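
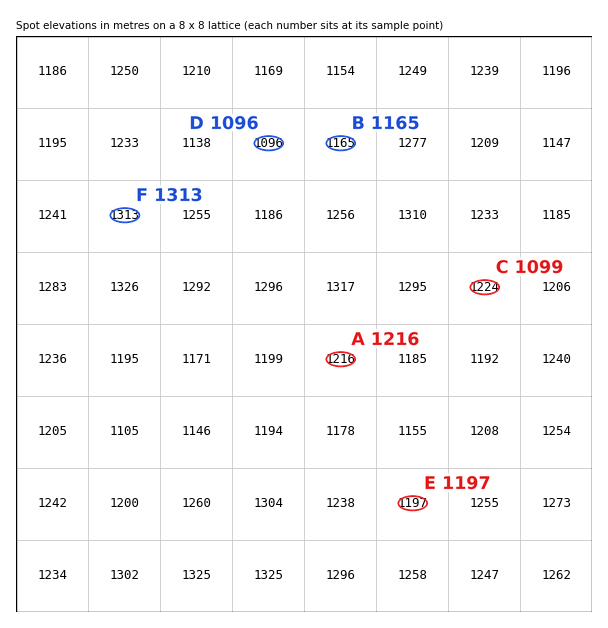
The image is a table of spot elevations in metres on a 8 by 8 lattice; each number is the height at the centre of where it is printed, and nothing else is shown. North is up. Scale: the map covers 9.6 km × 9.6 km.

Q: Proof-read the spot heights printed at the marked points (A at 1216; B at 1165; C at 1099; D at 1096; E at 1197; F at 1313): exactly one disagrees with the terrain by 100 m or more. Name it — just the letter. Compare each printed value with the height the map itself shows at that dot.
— C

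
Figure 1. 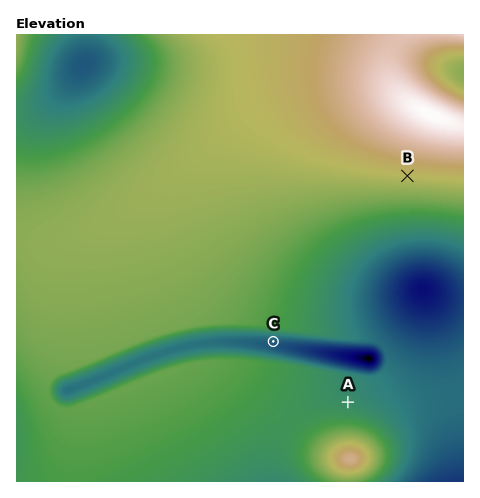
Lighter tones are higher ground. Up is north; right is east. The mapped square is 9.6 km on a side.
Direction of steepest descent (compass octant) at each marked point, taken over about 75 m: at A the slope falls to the NE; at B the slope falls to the S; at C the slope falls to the S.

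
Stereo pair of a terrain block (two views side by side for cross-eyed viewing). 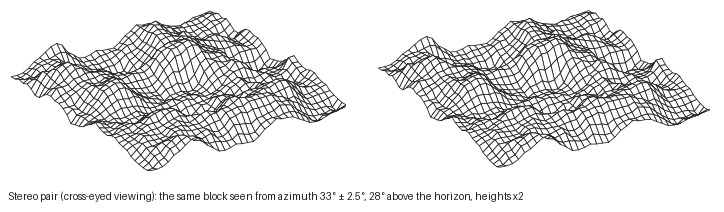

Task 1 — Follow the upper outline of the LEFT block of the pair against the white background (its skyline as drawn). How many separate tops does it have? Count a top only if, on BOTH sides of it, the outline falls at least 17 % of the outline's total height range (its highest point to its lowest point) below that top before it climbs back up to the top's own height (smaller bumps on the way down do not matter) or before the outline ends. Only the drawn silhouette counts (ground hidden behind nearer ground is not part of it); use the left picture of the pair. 2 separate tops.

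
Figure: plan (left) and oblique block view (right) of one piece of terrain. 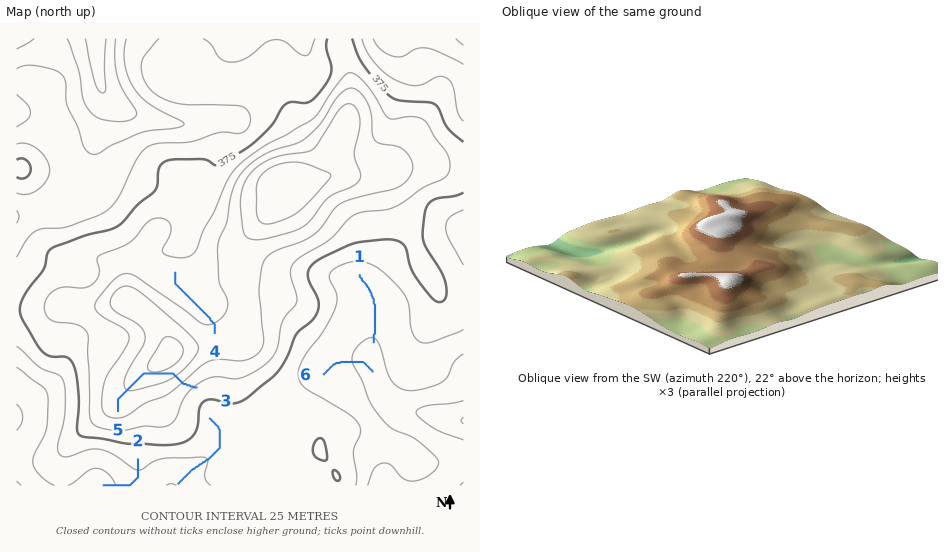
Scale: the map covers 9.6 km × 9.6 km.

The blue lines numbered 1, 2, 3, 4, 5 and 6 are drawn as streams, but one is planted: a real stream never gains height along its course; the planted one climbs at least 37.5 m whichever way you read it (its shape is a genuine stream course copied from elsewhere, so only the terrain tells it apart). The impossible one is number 5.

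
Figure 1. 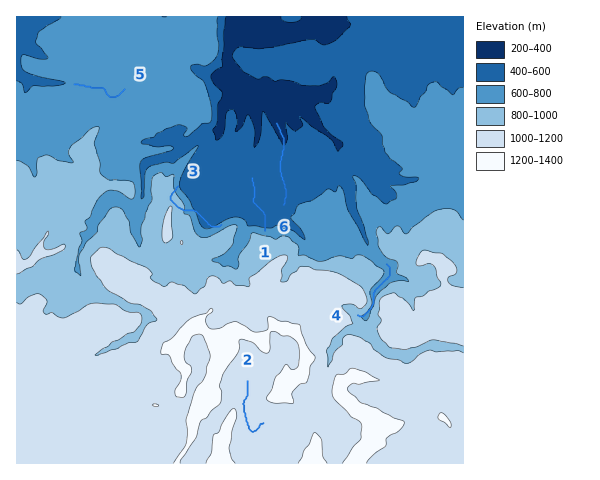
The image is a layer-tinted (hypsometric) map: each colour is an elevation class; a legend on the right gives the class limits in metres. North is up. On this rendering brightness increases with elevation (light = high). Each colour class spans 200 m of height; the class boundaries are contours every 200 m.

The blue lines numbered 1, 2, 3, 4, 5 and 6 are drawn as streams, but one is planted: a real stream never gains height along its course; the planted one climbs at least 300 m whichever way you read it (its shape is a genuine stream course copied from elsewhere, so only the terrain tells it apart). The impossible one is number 3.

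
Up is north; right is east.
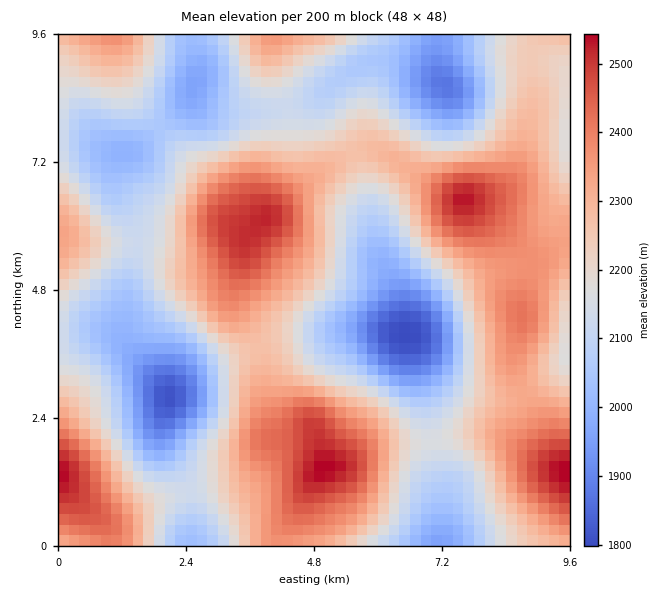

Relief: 1800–2550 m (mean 2210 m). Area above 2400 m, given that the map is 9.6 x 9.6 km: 12.5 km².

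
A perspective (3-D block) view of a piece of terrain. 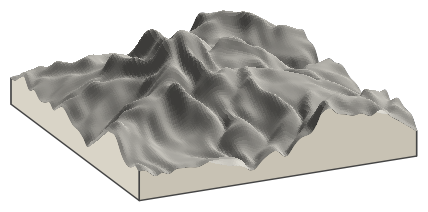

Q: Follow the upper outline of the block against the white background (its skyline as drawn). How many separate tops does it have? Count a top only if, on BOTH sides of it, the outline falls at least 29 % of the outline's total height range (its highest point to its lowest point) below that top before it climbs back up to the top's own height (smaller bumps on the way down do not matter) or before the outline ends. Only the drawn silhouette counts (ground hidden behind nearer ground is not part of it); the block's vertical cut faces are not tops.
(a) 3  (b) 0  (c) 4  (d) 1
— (d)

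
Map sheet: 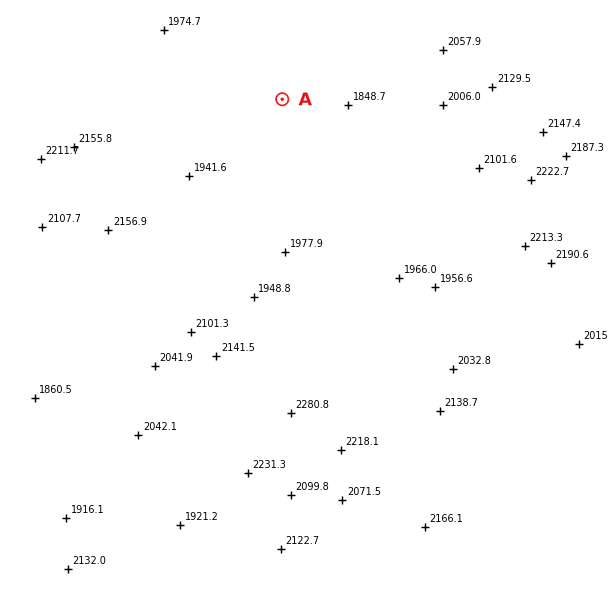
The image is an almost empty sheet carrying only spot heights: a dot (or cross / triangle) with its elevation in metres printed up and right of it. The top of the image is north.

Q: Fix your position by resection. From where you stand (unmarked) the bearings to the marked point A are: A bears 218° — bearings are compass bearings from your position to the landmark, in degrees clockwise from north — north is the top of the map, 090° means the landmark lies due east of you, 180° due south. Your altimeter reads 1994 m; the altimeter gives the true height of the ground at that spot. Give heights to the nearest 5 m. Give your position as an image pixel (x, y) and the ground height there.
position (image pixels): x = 320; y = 51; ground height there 1995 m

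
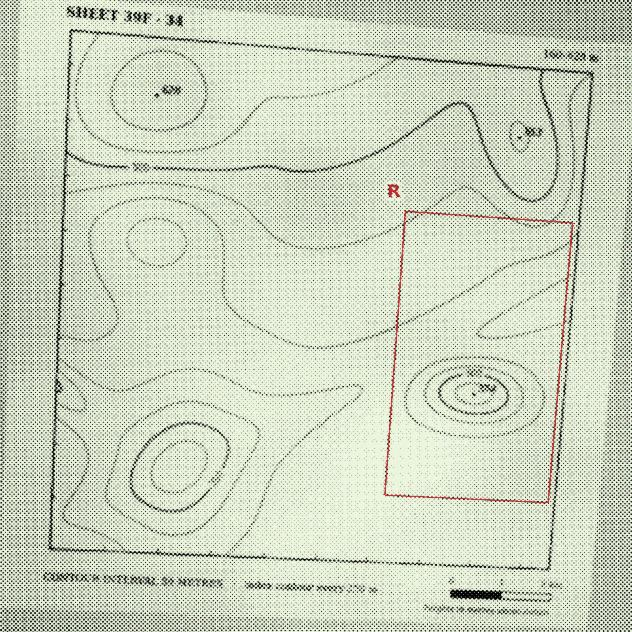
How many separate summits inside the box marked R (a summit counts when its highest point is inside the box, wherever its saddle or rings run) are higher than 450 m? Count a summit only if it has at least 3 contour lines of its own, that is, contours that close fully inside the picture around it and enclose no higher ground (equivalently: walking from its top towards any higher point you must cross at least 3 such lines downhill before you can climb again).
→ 1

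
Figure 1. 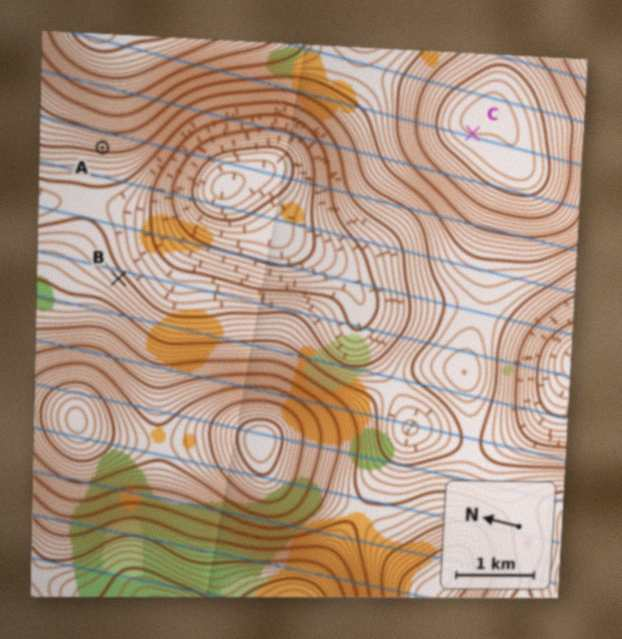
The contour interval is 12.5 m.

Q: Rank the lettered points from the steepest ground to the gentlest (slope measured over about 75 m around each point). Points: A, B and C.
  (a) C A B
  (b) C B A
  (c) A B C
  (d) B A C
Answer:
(c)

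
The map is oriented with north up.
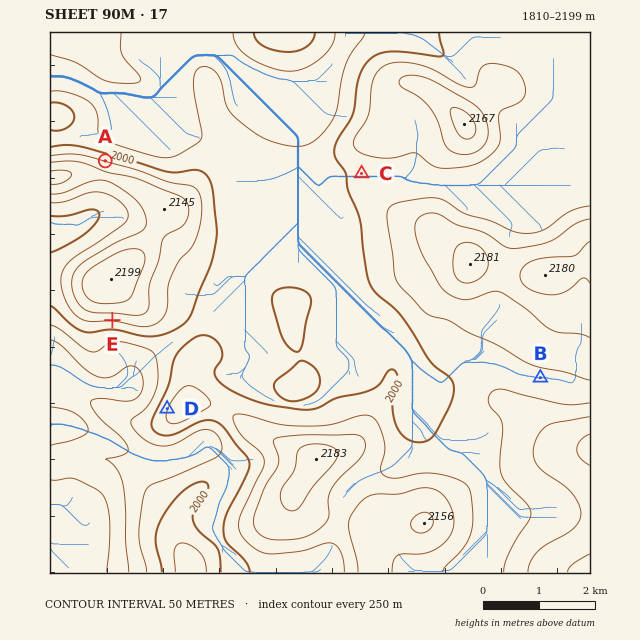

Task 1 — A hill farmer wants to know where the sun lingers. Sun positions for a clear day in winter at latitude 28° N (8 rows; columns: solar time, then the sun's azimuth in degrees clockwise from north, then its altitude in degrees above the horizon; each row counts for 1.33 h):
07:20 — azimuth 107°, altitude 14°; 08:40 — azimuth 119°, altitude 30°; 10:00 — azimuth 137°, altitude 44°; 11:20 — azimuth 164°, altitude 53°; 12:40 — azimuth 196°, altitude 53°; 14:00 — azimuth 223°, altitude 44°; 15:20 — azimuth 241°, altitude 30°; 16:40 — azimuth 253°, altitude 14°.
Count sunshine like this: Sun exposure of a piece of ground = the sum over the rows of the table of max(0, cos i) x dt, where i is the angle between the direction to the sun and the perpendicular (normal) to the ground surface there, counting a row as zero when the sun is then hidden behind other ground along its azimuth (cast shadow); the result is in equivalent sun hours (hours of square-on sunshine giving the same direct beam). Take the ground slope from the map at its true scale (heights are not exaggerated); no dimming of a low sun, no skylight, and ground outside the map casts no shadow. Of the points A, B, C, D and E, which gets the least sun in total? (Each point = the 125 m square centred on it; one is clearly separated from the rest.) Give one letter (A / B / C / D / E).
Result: A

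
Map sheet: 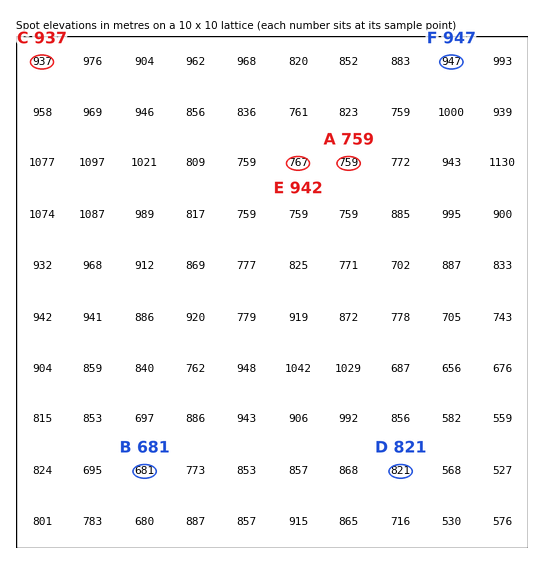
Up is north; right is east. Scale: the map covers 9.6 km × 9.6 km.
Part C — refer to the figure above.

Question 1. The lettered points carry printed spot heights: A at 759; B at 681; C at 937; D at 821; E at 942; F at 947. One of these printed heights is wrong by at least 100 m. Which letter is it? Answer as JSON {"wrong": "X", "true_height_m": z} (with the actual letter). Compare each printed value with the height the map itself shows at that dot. {"wrong": "E", "true_height_m": 767}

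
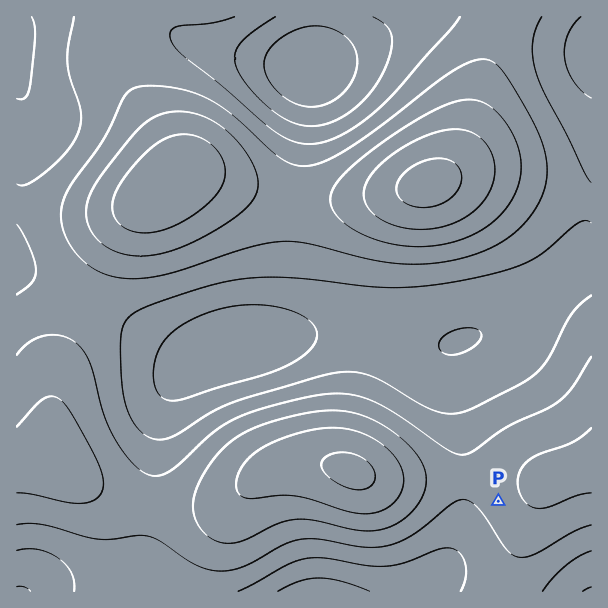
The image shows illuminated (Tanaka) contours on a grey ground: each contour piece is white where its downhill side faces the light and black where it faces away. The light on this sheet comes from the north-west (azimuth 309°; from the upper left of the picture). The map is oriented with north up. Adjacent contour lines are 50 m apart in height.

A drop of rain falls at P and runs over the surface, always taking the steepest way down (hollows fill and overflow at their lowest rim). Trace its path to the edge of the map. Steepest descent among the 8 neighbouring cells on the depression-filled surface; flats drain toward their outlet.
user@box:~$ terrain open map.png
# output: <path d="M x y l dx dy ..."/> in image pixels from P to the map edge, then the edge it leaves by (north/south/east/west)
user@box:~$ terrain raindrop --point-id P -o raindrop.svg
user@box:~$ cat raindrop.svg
<path d="M498 501l-40 41-3 7-3 3-3 6-6 6 0 2-26 25"/>
exit: south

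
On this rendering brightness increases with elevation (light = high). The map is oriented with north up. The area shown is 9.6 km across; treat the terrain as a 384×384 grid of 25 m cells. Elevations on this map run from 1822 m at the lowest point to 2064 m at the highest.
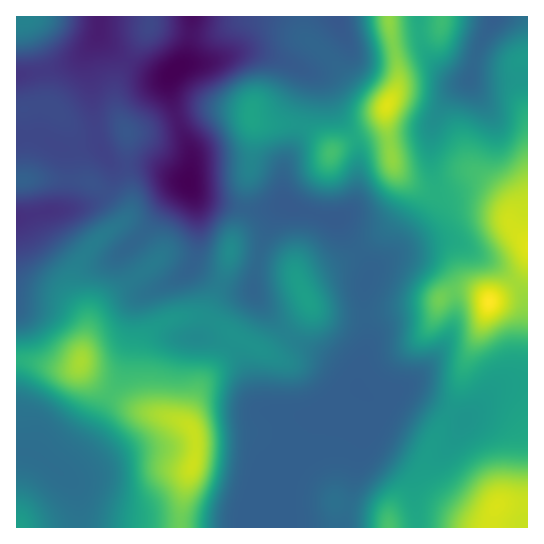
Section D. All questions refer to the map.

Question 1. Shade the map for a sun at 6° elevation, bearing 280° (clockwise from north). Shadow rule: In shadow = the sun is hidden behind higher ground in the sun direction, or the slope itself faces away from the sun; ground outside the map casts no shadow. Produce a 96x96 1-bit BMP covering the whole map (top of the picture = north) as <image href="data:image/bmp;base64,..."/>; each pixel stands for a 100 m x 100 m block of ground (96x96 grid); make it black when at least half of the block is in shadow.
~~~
<image width="96" height="96" href="data:image/bmp;base64,Qk2+BAAAAAAAAD4AAAAoAAAAYAAAAGAAAAABAAEAAAAAAIAEAAATCwAAEwsAAAIAAAAAAAAA////AAAAAAAAAAAAf+AAAAAAAAAAAAAAf+AAAAAAAAAAAAAAf/AAAAAAAAAAAAAAf/AAAAAAAAAAAAAAf/gAAAAAAAAAAAAAf/wAAAAAAAAAAAAAf/4AAAAAAAAAAAAAP/4AAAAAAAAAAAAAP/8AAAAAAAAAAAAAP/8AAAAAAAAAAAAAP/8AAAAAAAAAAAAAH/8AAAAAAAAAAAAAH/8AAAAAAAAAAAAAH/8AAAAAAAAAAAAAH/8AAAAAAAAAAAAAH/8AAAAAAAAAAAAAH/8AAAAAAAAAAAAAH/4AAAAAAAAAAAAAH/4AAAAAAAAAAAAAH/wAAAAAAAAAAAAAH/wAAAAAAAAAAAAAH/gAAAAAAAAAAAAAH/gAAAAAAAAAAAAAH/gAAAAAAAAAAAAAD/gAAAAAAAAAAAAAD/AAAAAAAAAAAAAAB/AAAAAAAAAAAAAAB+AAAAAAAAAAAAAAA4AAAAAAAAAAAAAAAAAAAAAAAAAAAAAAAAAAAAAAAAAAAAAAAAAAAAAAAAAAAYAAAAAAAAAAAAAAAIAAAAAAAAAAAAAAAAAAAAAAAAAAAAAAAAAAAAAAAAAAAAAAAAAAAAAAAAAAAAAAAAAAAAAAAAAAAAAAAAAAAAAAAAAAAAAAAAAAAAAAAAAAAAAAAAAAAAAAAAAAAAAAAAAAAAAAAAAAAAAAAAAAAAAAAAAAAAAAAAAAAAAAAAAAAAAAAAAAAAAAAAAAAAAAAAAAAAAAAAAAAAAAAAAAAAAAAAAAAAAAAAAAAAAAAAAAAAAAAAAAAAAAAAAAAAAAAAAAAAAAAAAAAAAAAAAAAAAAAAAAAAAAAAAAAAAAAAAAAAAAAAAAAAAAAAAAAAAAAAAAAAAAAAAAAAAAAAAAAAAAAAAAAAAAAAAAAAAAAAAAAAAAAAAAAAAAAAAAAAAAAAAAAAAAAAAAAAAAAAAAAAAAAAAAAAAAAAAAAAAAAAAAAAAAAAAAAAAAAAAAAAAAAAAAAAAAAAAAAAAAAABAAAAAAAAAAAAAAABAAAAAAAAAAAAAAAAAAAAAAAAAAAAAAAAAAAAABgAAAAAAAAAAAAAABwAAAAAAAAAAAAAADwBwAAAAAAAAAAAABwD4AAAAAAAAAAAABgD4AAAAAAAAAAAAAAD4AAAAAAAAAAAAAAD4AAAAAAAAAAAAAAD4AAAAAAAAAAAAAAH8AAAAAAAAAAAAAAH+AAAAAAAAAAAAAAH+AAAAAAAAAAAAAAH/AAAAAAAAAAAAAAH/gAAAAAAAAAAAAAH/wAAAAAAAAAAAAAH/4AAAAAAAAAAAAAD/8AAAAAAAAAAAAAB/8AAAAAAAAAAAAAB/8AAAAAAAAAAAAAB/8AAAAAAAAAAAAAB/4AAAAAAAAAAAAAB/wAAAAAAAAAAAAAB+AAAAAAAAAAAAAAB4eAAAAAAAAAAAAABwfAAAAAAAAAAAAADwfgAAAAAAAAAAAADwfwAAAAAAAAAAAADgfwAAAAAAAAAAAAHgf4AA8AAAAAAAAAHgf4AA+AAAAAAAAAHgf4AA8AAAAAAAAAHgPgA="/>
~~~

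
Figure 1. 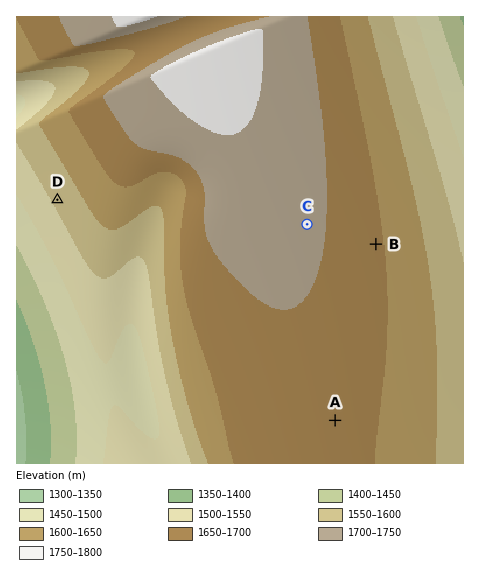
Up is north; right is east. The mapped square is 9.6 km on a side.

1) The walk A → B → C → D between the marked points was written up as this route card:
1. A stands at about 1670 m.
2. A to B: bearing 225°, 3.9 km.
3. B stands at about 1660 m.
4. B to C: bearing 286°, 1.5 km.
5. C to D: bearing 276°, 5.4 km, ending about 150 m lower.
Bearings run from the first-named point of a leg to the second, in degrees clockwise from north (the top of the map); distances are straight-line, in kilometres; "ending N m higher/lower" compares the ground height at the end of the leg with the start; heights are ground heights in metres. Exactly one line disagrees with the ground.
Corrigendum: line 2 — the bearing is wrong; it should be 013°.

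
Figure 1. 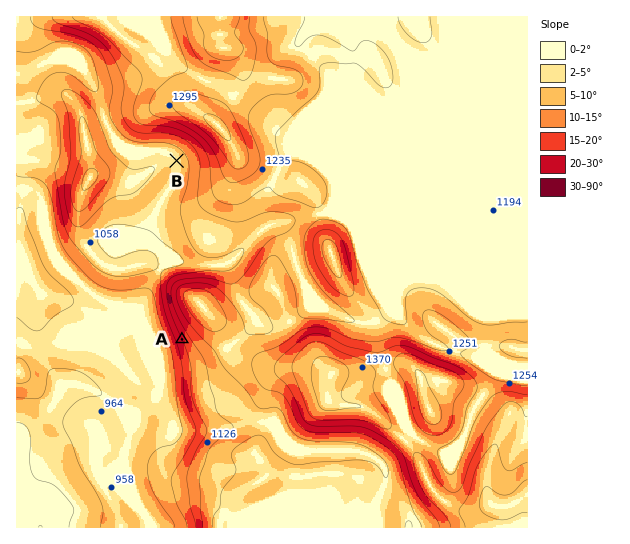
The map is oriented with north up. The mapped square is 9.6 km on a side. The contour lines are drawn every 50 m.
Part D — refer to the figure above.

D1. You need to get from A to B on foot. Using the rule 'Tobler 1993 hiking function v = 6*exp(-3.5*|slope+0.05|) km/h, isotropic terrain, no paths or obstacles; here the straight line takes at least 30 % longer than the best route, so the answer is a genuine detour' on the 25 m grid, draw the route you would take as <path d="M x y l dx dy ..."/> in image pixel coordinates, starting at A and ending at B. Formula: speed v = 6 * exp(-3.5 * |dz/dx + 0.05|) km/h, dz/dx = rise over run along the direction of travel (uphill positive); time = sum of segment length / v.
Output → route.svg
<path d="M182 339l-20-40 0-108 13-26 0-2 2-2"/>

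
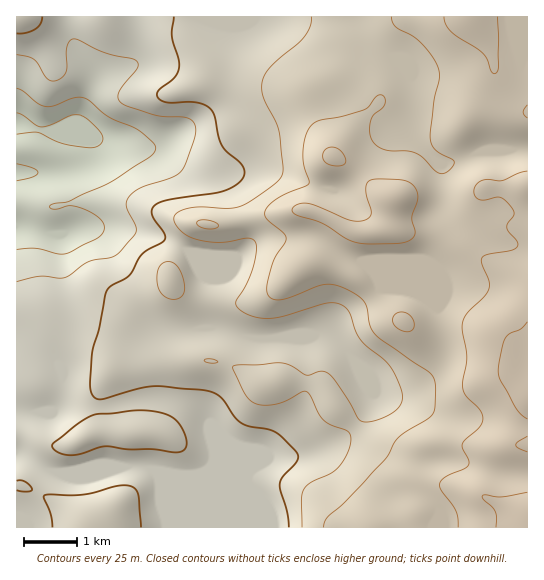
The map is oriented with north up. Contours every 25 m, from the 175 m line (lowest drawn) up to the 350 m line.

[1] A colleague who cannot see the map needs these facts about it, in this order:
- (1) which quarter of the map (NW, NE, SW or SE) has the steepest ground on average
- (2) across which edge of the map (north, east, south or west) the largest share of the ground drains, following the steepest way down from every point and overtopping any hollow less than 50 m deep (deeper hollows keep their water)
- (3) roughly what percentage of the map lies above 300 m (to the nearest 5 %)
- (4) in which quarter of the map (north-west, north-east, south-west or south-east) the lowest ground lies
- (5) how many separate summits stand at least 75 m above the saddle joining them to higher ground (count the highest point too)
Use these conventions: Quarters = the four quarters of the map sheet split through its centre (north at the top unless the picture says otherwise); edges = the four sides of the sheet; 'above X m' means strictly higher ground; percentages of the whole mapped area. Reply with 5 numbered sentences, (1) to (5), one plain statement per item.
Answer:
(1) The north-west quarter is the steepest part of the map.
(2) The largest share of the runoff leaves by the western edge.
(3) About 30 % of the map lies above 300 m.
(4) Look to the north-west quarter for the lowest ground.
(5) Counting only tops that stand 75 m proud, the map has 1 summit.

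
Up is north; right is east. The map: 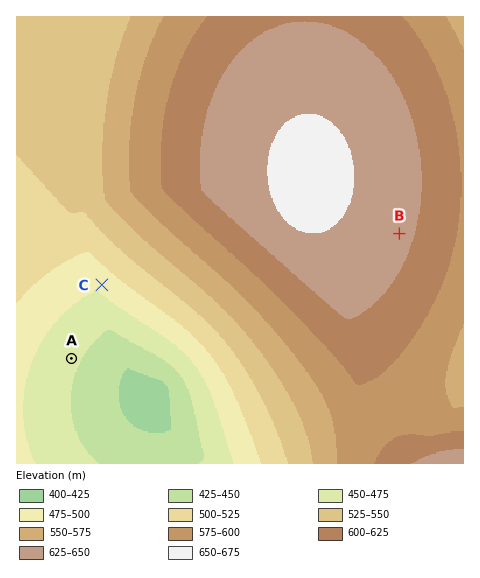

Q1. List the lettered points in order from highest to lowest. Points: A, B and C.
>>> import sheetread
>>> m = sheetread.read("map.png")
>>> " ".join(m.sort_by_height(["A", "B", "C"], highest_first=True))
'B C A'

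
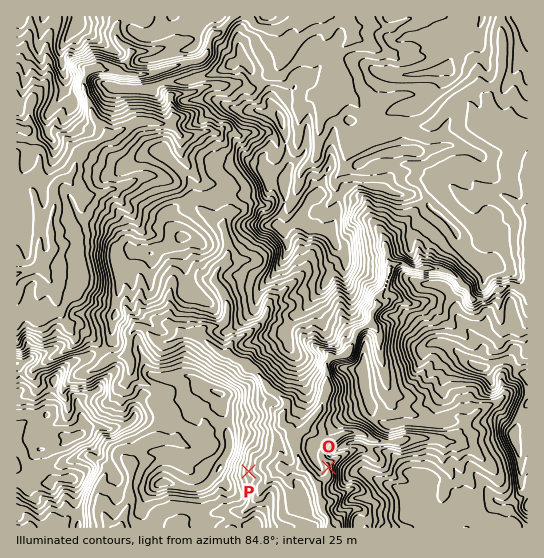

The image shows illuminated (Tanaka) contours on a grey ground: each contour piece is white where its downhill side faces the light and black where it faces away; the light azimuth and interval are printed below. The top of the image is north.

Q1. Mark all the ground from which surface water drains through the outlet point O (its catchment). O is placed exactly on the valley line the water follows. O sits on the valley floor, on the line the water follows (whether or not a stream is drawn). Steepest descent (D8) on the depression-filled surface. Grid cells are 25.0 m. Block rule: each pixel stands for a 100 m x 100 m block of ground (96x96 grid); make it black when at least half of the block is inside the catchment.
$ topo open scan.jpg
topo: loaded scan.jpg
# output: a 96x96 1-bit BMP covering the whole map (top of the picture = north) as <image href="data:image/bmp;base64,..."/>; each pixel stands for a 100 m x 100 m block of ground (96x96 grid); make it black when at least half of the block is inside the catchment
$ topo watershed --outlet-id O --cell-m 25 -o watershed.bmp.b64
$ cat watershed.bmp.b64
<image width="96" height="96" href="data:image/bmp;base64,Qk2+BAAAAAAAAD4AAAAoAAAAYAAAAGAAAAABAAEAAAAAAIAEAAATCwAAEwsAAAIAAAAAAAAA////AAAAAAAAAAAAAAAAAAAAAAAAAAAAAAAAAAADgAAAAAAAAAAAAAAH4AAAAAAAAAAAAAAP4AAAAAAAAAAAAAAP94AAAAAAAAAAAAA///wAAAAAAAAAAAB///4AAAAAAAAAAAH///4AAAAAAAAAAAf///4AAAAAAAAAAB////4AAAAAAAAAAf////4AAAAAAAAAf/////4AAAAAAAAA//////4AAAAAAAAA//////wAAAAAAAAA//////wAAAAAAAAA//////wAAAAAAAAAf/////wAAAAAAAAAP/////gAAAAAAAAAH/////wAAAAAAAAAD/n///wAAAAAAAAAB/AB//wAAAAAAAAAAeAB//4AAAAAAAAAAAAB//4AAAAAAAAAAAAB//8AAAAAAAAAAAAA//8AAAAAAAAAAAAA//8AAAAAAAAAAAAA//8AAAAAAAAAAAAA//8AAAAAAAAAAAAA//8AAAAAAAAAAAAAf/wAAAAAAAAAAAAAPHgAAAAAAAAAAAAAAAAAAAAAAAAAAAAAAAAAAAAAAAAAAAAAAAAAAAAAAAAAAAAAAAAAAAAAAAAAAAAAAAAAAAAAAAAAAAAAAAAAAAAAAAAAAAAAAAAAAAAAAAAAAAAAAAAAAAAAAAAAAAAAAAAAAAAAAAAAAAAAAAAAAAAAAAAAAAAAAAAAAAAAAAAAAAAAAAAAAAAAAAAAAAAAAAAAAAAAAAAAAAAAAAAAAAAAAAAAAAAAAAAAAAAAAAAAAAAAAAAAAAAAAAAAAAAAAAAAAAAAAAAAAAAAAAAAAAAAAAAAAAAAAAAAAAAAAAAAAAAAAAAAAAAAAAAAAAAAAAAAAAAAAAAAAAAAAAAAAAAAAAAAAAAAAAAAAAAAAAAAAAAAAAAAAAAAAAAAAAAAAAAAAAAAAAAAAAAAAAAAAAAAAAAAAAAAAAAAAAAAAAAAAAAAAAAAAAAAAAAAAAAAAAAAAAAAAAAAAAAAAAAAAAAAAAAAAAAAAAAAAAAAAAAAAAAAAAAAAAAAAAAAAAAAAAAAAAAAAAAAAAAAAAAAAAAAAAAAAAAAAAAAAAAAAAAAAAAAAAAAAAAAAAAAAAAAAAAAAAAAAAAAAAAAAAAAAAAAAAAAAAAAAAAAAAAAAAAAAAAAAAAAAAAAAAAAAAAAAAAAAAAAAAAAAAAAAAAAAAAAAAAAAAAAAAAAAAAAAAAAAAAAAAAAAAAAAAAAAAAAAAAAAAAAAAAAAAAAAAAAAAAAAAAAAAAAAAAAAAAAAAAAAAAAAAAAAAAAAAAAAAAAAAAAAAAAAAAAAAAAAAAAAAAAAAAAAAAAAAAAAAAAAAAAAAAAAAAAAAAAAAAAAAAAAAAAAAAAAAAAAAAAAAAAAAAAAAAAAAAAAAAAAAAAAAAAAAAAAAAAAAAAAAAAAAAAAAAAAAAAAAAAAAAAAAAAAAAAAAAAAAAAAAAAAAAAAAAAAAAAAAAAAAAAAAAAAAAAAAAAAAAAAAAAAAAAAAAAAAAAAAAAAAAAAAAAAAAAAAAAAAAAAAAAAAAAAAAAAAAAAAA="/>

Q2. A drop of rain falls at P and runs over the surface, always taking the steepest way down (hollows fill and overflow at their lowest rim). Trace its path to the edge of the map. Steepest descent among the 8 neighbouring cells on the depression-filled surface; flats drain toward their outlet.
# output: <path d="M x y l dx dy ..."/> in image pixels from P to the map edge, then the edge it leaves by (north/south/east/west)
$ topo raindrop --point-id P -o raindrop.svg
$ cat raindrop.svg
<path d="M249 471l12-1 1-1 17 0 2-2 2 0 0 2 15 0 1 1 7 0 15 16 0 11 4 4 0 10 4 7 0 9"/>
exit: south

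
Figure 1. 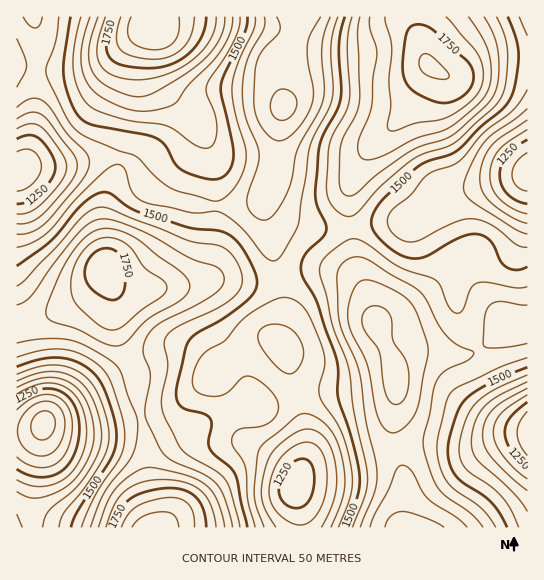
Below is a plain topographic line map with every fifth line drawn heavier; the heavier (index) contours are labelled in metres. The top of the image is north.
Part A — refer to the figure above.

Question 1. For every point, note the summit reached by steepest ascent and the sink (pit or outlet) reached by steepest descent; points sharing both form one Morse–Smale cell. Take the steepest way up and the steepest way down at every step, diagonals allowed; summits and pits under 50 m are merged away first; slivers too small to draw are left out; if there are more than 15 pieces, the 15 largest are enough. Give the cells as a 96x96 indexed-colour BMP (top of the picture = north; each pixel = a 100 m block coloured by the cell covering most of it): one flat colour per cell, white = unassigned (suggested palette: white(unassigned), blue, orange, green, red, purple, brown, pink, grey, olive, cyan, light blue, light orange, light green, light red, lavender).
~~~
<image width="96" height="96" href="data:image/bmp;base64,Qk12EgAAAAAAAHYAAAAoAAAAYAAAAGAAAAABAAQAAAAAAAASAAATCwAAEwsAABAAAAAAAAAA////ALR3HwAOf/8ALKAsACgn1gC9Z5QAS1aMAMJ34wB/f38AIr28AM++FwDox64AeLv/AIrfmACWmP8A1bDFAAAKqqqqqqqqqqqqqqoiIiIiIiIiIiIiIiIiL/////////////zMzMzMzMzMzMzMzAAKqqqqqqqqqqqqqqoiIiIiIiIiIiIiIiIiL/////////////zMzMzMzMzMzMzMzAAKqqqqqqqqqqqqqqoiIiIiIiIiIiIiIiIiL////////////8zMzMzMzMzMzMzMzAAKqqqqqqqqqqqqqqoiIiIiIiIiIiIiIiIiL////////////8zMzMzMzMzMzMzMzAAKqqqqqqqqqqqqqqoiIiIiIiIiIiIiIiIiL/////////////zMzMzMzMzMzMzMzAAKqqqqqqqqqqqqqqoiIiIiIiIiIiIiIiIiL/////////////zMzMzMzMzMzMzMzAAKqqqqqqqqqqqqqqIiIiIiIiIiIiIiIiIi//////////////zMzMzMzMzMzMzMzAAKqqqqqqqqqqqqqqIiIiIiIiIiIiIiIiIi//////////////zMzMzMzMzMzMzMzAAAqqqqqqqqqqqqqqIiIiIiIiIiIiIiIiIiL/////////////zMzMzMzMzMzMzMzAAAqqqqqqqqqqqqqqIiIiIiIiIiIiIiIiIiL/////////////zMzMzMzMzMzMzMzAAAqqqqqqqqqqqqqqIiIiIiIiIiIiIiIiIiJf///////////8zMzMzMzMzMzMzMzAAAqqqqqqqqqqqqqqIiIiIiIiIiIiIiIiIiIlX//////////8zMzMzMzMzMzMzMzAAAqqqqqqqqqqqqqiIiIiIiIiIiIiIiIiIiIlVVVV///////8zMzMzMzMzMzMzMzAAAqqqqqqqqqqqqqiIiIiIiIiIiIiIiIiIiIlVVVVVVX////8zMzMzMzMzMzMzMzAAAqqqqqqqqqqqqqiIiIiIiIiIiIiIiIiIiIlVVVVVVVVVf/MzMzMzMzMzMzMzMzAAACqqqqqqqqqqqqiIiIiIiIiIiIiIiIiIiIiVVVVVVVVVVXuzMzMzM7u7MzMzMzAAACqqqqqqqqqqqqiIiIiIiIiIiIiIiIiIiIlVVVVVVVVVVXu7u7u7u7u7u7szMzAAACqqqqqqqqqqqqiIiIiIiIiIiIiIiIiIiIlVVVVVVVVVVXu7u7u7u7u7u7u7u7IiACqqqqqqqqqqqqiIiIiIiIiIiIiIiIiIiIlVVVVVVVVVVXu7u7u7u7u7u7u7u7oiIiIiIiIiIiKqqqiIiIiIiIiIiIiIiIiIiIlVVVVVVVVVVXu7u7u7u7u7u7u7u7oiIiIiIiIiIiIiIgiIiIiIiIiIiIiIiIiIiIlVVVVVVVVVVXu7u7u7u7u7u7u7u4IiIiIiIiIiIiIiIhmZiIiIiIiIiIiIiIiIiIlVVVVVVVVVVXu7u7u7u7u7u7u7uAIiIiIiIiIiIiIiIhmZmYiIiIiIiIiIiIiIiJVVVVVVVVVVVXu7u7u7u7u7u7u7gAIiIiIiIiIiIiIiIhmZmZmIiIiIiIiIiIiIiJVVVVVVVVVVVXu7u7u7u7u7u7u4AAIiIiIiIiIiIiIiIhmZmZmYiIiIiIiIiIiIiJVVVVVVVVVVVXu7u7u7u7u7u7u4AAIiIiIiIiIiIiIiIhmZmZmZiIiIiIiIiIiIiJVVVVVVVVVVVXu7u7u7u7u7u7uAAAIiIiIiIiIiIiIiIhmZmZmZmIiIiIiIiIiIiVVVVVVVVVVVVXu7u7u7u7u7u7gAAAIiIiIiIiIiIiIiIhmZmZmZmZiIiIiIiIiIiVVVVVVVVVVVVXu7u7u7u7u7u7gAAAIiIiIiIiIiIiIiIZmZmZmZmZmIiIiIiIiIiVVVVVVVVVVVVXu7u7u7u7u7u7gAAAIiIiIiIiIiIiIiIZmZmZmZmZmYiIiIiIiIiVVVVVVVVVVVVXu7u7u7u7u7u4AAAAIiIiIiIiIiIiIiIZmZmZmZmZmZiIiIiIiIlVVVVVVVVVVVVXu7u7u7u7u7u4AAAAIiIiIiIiIiIiIiGZmZmZmZmZmZmIiIiIiIlVVVVVVVVVVVVAO7u7u7u7u7uAAAAAIiIiIiIiIiIiIiGZmZmZmZmZmZmZiIiIiIlVVVVVVVVVVVVAADu7u7gAA7gAAAAAIiIiIiIiIiIiIhmZmZmZmZmZmZmZmYiIiJVVVVVVVVVVVVQAAAAAAAAAAAAAAAAAIiIiIiIiIiIiIhmZmZmZmZmZmZmZmZmIiVVVVVVVVVVVVVQAAAAAAAAAAAAAAAAAIiIiIiIiIiIiIZmZmZmZmZmZmZmZmZmZmVVVVVVVVVVVVVQAAAAAAAAAAAAAAAAAIiIiIiIiIiIiIZmZmZmZmZmZmZmZmZmZmVVVVVVVVVVVVUAAAAAAAAAAAAAAAAAAIiIiIiIiIiIiIZmZmZmZmZmZmZmZmZmZmVVVVVVVVVVVVUAAAAAAAAAAAAAAAAAAJmIiIiIiIiIiGZmZmZmZmZmZmZmZmZmZmZVVVVVVVVVVVAAAAAAAAAAAAAAAADd3ZmZmIiIiIiIiGZmZmZmZmZmZmZmZmZmZmZVVVVVVVVVVVAAAAAAAAAAAAAAAA3d3ZmZmZiIiIiIiGZmZmZmZmZmZmZmZmZmZmZVVVVVVVVVVVAAAAAAAAAAAAAAAN3d3ZmZmZmYiIiIiGZmZmZmZmZmZmZmZmZmZmZVVVVVVVVVVVAAAAAAAAAAAAAADd3d3ZmZmZmZmIiIiGZmZmZmZmZmZmZmZmZmZmZVVVVVVVVVVQAAAAAAAAAAAAAA3d3d3ZmZmZmZmZiIiGZmZmZmZmZmZmZmZmZmZmZVVVVVVVVVVQAAAAAAAAAAAAAA3d3d3ZmZmZmZmZmIiGZmZmZmZmZmZmZmZmZmZmZVVVVVVVVVUAAAAAAAAAAAAAAN3d3d3ZmZmZmZmZmYiGd3d3d3d3ZmZmZmZmZmZmVVVVVVVVVVAAAAAAAAAAAAAADd3d3d3ZmZmZmZmZmYhnd3d3d3d3d3d3ZmZ3d3d3BVVVVVVVVQAAAAAAAAAAAAAA3d3d3d3ZmZmZmZmZmZh3d3d3d3d3d3d3d3d3d3d3AABVVVVVUAAAAAAAAAAAAAAN3d3d3d3ZmZmZmZmZmZd3d3d3d3d3d3d3d3d3d3d3AAAAAAAAAAAAAAAAAAAAAN3d3d3d3d3ZmZmZmZmZmZl3d3d3d3d3d3d3d3d3d3d3AAAAAAAAAAAAAAAAAAAADd3d3d3d3d3ZmZmZmZmZmZl3d3d3d3d3d3d3d3d3d3dwAAAAAAAAAAAAAAAAAAAADd3d3d3d3d3ZmZmZmZmZmZl3d3d3d3d3d3d3d3d3d3dwAAAAAAAAAAAAAAAAAAAA3d3d3d3d3d3ZmZmZmZmZmZl3d3d3d3d3d3d3d3d3d3dwAAAAAAAAAAAAAAAAAAAN3d3d3d3d3d3ZmZmZmZmZmZl3d3d3d3d3d3d3d3d3d3dwAAAAAAAAAAAAAAAAAAAN3d3d3d3d3d3ZmZmZmZmZmZl3d3d3d3d3d3d3d3d3d3dwAAAAAAAAAAAAAAAAAADd3d3d3d3d3d3ZmZmZmZmZmZl3d3d3d3d3d3d3d3d3d3cAAAAAAAAAAAAAAAAAAADd3d3d3d3d3d3ZmZmZmZmZmZd3d3d3d3d3d3d3d3d3d3cAAAAAMzMzM0AAAAAAAA3d3d3d3d3d3d3ZmZmZmZmZmZd3d3d3d3d3d3d3d3d3d3cAADMzMzMzM0RERERAAN3d3d3d3d3d3d3ZmZmZmZmZmZd3d3d3d3d3d3d3d3d3d3cAMzMzMzMzM0RERERERE3d3d3d3d3d3d3ZmZmZmZmZmZl3d3d3d3d3d3d3d3d3d3ADMzMzMzMzM0RERERERETd3d3d3d3d3d3ZmZmZmZmZmZl3d3d3d3d3d3ERERERd3AzMzMzMzMzM0RERERERERE3d3d3d3d3d3ZmZmZmZmZmZl3d3d3d3dxERERERERERczMzMzMzMzNERERERERERETd3d3d3d3d3ZmZmZmZmZmZl3d3d3dxEREREREREREREzMzMzMzMzM0RERERERERERE3d3d3d3d3ZmZmZmZmZmZmXd3d3EREREREREREREREzMzMzMzMzM0RERERERERERERE3d3d3d3ZmZmZmZmZmZmXd3dxERERERERERERERETMzMzMzMzM0RERERERERERERERETd3d3ZmZmZmZmZmZmXd3cRERERERERERERERETMzMzMzMzM0RERERERERERERERERERN3ZmZmZmZmZmZmZd3cRERERERERERERERETMzMzMzMzMzRERERERERERERERERERERLuZmZmZmZmZmZd3ERERERERERERERERERMzMzMzMzMzRERERERERERERERERERERLu7u7u7mZmZmZlxERERERERERERERERERMzMzMzMzMzNERERERERERERERERERERLu7u7u7u7u5mZsRERERERERERERERERERMzMzMzMzMzNERERERERERERERERERERLu7u7u7u7u7u7sRERERERERERERERERERMzMzMzMzMzM0RERERERERERERERERERLu7u7u7u7u7u7uxERERERERERERERERERMzMzMzMzMzMzRERERERERERERERERERLu7u7u7u7u7u7uxERERERERERERERERERMzMzMzMzMzMzNERERERERERERERERERLu7u7u7u7u7u7uxERERERERERERERERERMzMzMzMzMzMzM0RERERERERERERERERLu7u7u7u7u7u7uxERERERERERERERERERMzMzMzMzMzMzMzRERERERERERERERERLu7u7u7u7u7u7uxEREREREREREREREREREzMzMzMzMzMzMzNERERERERERERERERLu7u7u7u7u7u7uxEREREREREREREREREREzMzMzMzMzMzMzM0RERERERERERERERLu7u7u7u7u7u7u7EREREREREREREREREREzMzMzMzMzMzMzMzRERERERERERERERLu7u7u7u7u7u7u7EREREREREREREREREREzMzMzMzMzMzMzMzRERERERERERERERLu7u7u7u7u7u7u7EREREREREREREREREREzMzMzMzMzMzMzMzNERERERERERERERLu7u7u7u7u7u7u7EREREREREREREREREREzMzMzMzMzMzMzMzM0RERERERERERERLu7u7u7u7u7u7u7EREREREREREREREREREzMzMzMzMzMzMzMzM0RERERERERERERLu7u7u7u7u7u7u7EREREREREREREREREREzMzMzMzMzMzMzMzMzRERERERERERERLu7u7u7u7u7u7u7ERERERERERERERERERMzMzMzMzMzMzMzMzMzRERERERERERERLu7u7u7u7u7u7u7ERERERERERERERERERMzMzMzMzMzMzMzMzMzNERERERERERERLu7u7u7u7u7u7u7ERERERERERERERERERMzMzMzMzMzMzMzMzMzNEAAAERERERERAAAAAAAAAC7u7u7ERERERERERERERERERMzMzMzMzMzMzMzMzMzMwAAAARERERERAAAAAAAAAAAu7u7sREREREREREREREREREzMzMzMzMzMzMzMzMzMAAAAAAARERERAAAAAAAAAAAALu7sREREREREREREREREREzMzMzMzMzMzMzMzMzMAAAAAAAAAAAAAAAAAAAAAAAAAu7sRERERERERERERERERETMzMzMzMzMzMzMzMzAAAAAAAAAAAAAAAAAAAAAAAAAAC7uxERERERERERERERERETMzMzMzMzMzMzMzMzAAAAAAAAAAAAAAAAAAAAAAAAAAAAuxERERERERERERERERERMzMzMzMzMzMzMzMzAAAAAAAAAAAAAAAAAAAAAAAAAAAACxERERERERERERERERERMzMzMzMzMzMzMzMwAAAAAAAAAAAAAAAAAAAAAAAAAAAAAAEREREREREREREREREREzMzMzMzMzMzMzMwAAAAAAAAAAAAAAAAAAAAAAAAAAAAAAAREREREREREREREREREzMzMzMzMzMzMzMwAAAAAAAAAAAAAAAAAAAAAAAAAAAAAAAREREREREREREREREREzMzMzMzMzMzMzMwAAAAAAAAAAAAAA=="/>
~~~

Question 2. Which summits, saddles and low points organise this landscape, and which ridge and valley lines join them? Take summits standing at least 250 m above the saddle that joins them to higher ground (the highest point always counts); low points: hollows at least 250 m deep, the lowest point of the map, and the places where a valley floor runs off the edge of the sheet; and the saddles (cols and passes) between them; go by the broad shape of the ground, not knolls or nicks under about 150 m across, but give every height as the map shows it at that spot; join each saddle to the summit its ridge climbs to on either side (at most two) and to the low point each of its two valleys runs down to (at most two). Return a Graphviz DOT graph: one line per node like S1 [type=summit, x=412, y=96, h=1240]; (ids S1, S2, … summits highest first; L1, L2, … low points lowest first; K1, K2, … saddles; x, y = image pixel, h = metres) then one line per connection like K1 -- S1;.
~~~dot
graph terrain {
  S1 [type=summit, x=151, y=29, h=1899];
  S2 [type=summit, x=153, y=527, h=1887];
  S3 [type=summit, x=430, y=66, h=1808];
  L1 [type=low, x=43, y=423, h=1077];
  L2 [type=low, x=527, y=433, h=1159];
  L3 [type=low, x=19, y=171, h=1169];
  L4 [type=low, x=527, y=173, h=1170];
  K1 [type=saddle, x=141, y=419, h=1603];
  K2 [type=saddle, x=479, y=350, h=1599];
  K3 [type=saddle, x=351, y=227, h=1538];
  K4 [type=saddle, x=279, y=279, h=1465];
  K5 [type=saddle, x=215, y=206, h=1447];
  K1 -- S2;
  K1 -- L1;
  K1 -- L3;
  K2 -- S3;
  K2 -- L2;
  K2 -- L3;
  K3 -- S3;
  K3 -- L3;
  K3 -- L4;
  K4 -- S2;
  K4 -- S3;
  K4 -- L3;
  K5 -- S1;
  K5 -- S2;
  K5 -- L3;
}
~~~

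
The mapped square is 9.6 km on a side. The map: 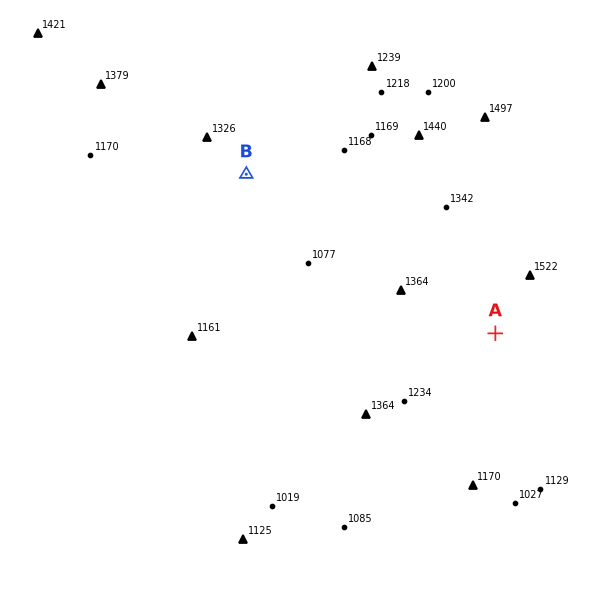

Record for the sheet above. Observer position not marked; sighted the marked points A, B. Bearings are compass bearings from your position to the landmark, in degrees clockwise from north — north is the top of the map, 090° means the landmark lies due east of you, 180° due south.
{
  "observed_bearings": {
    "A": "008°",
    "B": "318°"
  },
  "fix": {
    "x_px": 481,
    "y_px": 435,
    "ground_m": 1240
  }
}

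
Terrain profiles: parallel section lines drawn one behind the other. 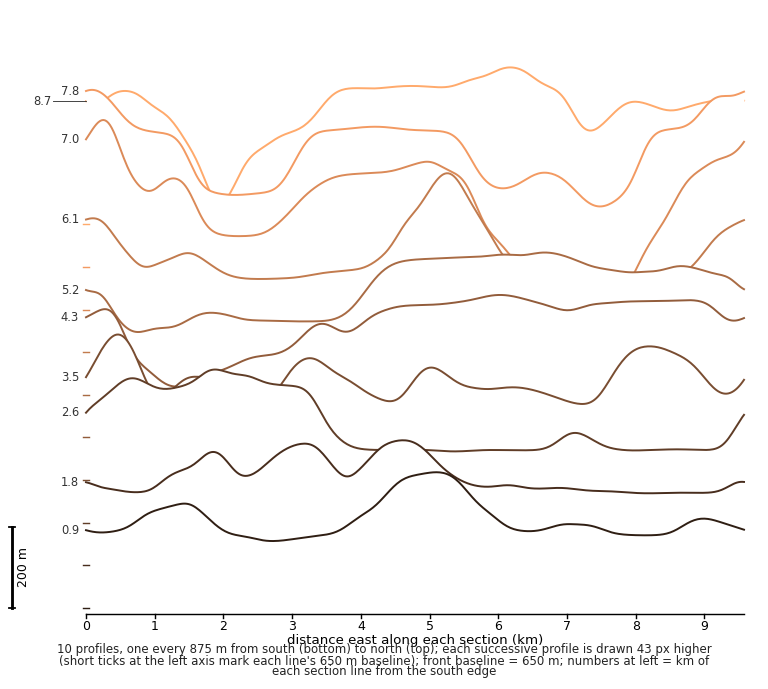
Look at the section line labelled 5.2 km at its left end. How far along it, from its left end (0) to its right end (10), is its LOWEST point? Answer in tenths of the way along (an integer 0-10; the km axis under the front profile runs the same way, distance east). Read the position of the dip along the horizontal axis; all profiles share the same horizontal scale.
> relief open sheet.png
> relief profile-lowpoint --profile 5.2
1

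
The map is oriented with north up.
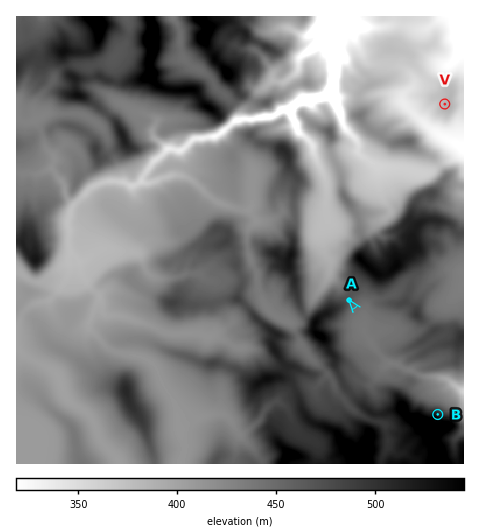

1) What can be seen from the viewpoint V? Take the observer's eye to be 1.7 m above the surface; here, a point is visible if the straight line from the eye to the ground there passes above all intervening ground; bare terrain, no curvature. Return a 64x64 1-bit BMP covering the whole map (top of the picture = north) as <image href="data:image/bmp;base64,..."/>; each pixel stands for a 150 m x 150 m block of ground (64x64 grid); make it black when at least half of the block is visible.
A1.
<image width="64" height="64" href="data:image/bmp;base64,Qk0+AgAAAAAAAD4AAAAoAAAAQAAAAEAAAAABAAEAAAAAAAACAAATCwAAEwsAAAIAAAAAAAAA////AAAAAAAAAAAAAAAAAAAAAAAAAAAAAAAAAAAAAAAAAAAAAAAAAAAAAAAAAAAAAAAAAAAAAAAAAAAAAAAAAAAAAAAAAAAAAAAAAAAAAAAAAAAAAAAAAAAAAAAAAAAAAAAAAAAAAAAAAAAAAAAAAAAAAAAAAAAAAAAAAAAAAAAAAAAAAAAAAAAAAAAAAAAAAAAAAAAAAAAAAAAAAAAAAAAAAAAAAAAAAAAAAAAAAAAAAAAAAAAAAAAAAAAAAAAAAAAAAAAAAAAAAAAAAAAAAAAAAAAAAAAAAAAAAAAAAAAAAAAAAAAQAAAAAAAAADAAAAAAAAAAcAAAAAAAAABgAAAAAAAAACAAAAAAAAAAAAAAAAAAAAAEAQAAAAAAAAJDAAAAAAAAAd0AAAAAAAAAgQAAAAAAAACAAAAAAAAAAMAAAAAAAAAAeAAAAAAAgAAZAAAAAACAAA4AAAAAAQAADgAAAAABAAAIAAAAAAEAADAAAAAAAgAAYAAAAAAAAAfgAAAAAAAAH8AAAAAAAAA/wAAAAAQAAH/AAAAADgAAf6AAAAAYCAB/nAAAACCOAH+cAAAAYcEAPwQAAAAB4CAfoAAAAAOgAAfgAAAAA/IAB+AAAAAE/gAP4AAAAAzGAA/wAAAAHA8ABnAAABAYAQAAAAAAABhBAAAAAAAAGP/AAAAAAAAj/kABgA=="/>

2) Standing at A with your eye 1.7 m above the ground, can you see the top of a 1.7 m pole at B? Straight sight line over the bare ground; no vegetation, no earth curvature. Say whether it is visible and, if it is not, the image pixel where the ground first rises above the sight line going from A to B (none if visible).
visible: true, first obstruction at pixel None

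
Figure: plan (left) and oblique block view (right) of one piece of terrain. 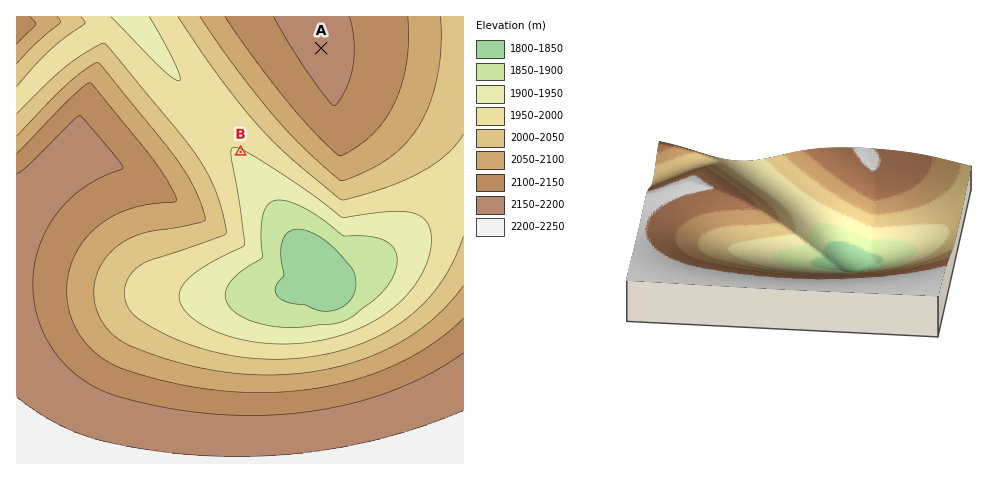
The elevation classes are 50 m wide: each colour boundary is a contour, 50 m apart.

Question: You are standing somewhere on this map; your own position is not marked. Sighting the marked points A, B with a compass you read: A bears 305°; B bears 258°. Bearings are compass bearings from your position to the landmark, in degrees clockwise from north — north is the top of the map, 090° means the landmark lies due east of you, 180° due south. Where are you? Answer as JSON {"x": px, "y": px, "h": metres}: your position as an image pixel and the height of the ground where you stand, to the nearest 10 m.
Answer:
{"x": 416, "y": 115, "h": 2060}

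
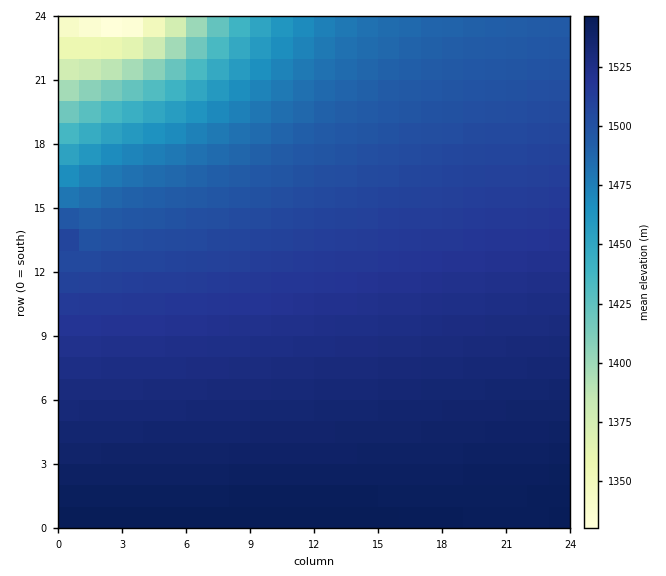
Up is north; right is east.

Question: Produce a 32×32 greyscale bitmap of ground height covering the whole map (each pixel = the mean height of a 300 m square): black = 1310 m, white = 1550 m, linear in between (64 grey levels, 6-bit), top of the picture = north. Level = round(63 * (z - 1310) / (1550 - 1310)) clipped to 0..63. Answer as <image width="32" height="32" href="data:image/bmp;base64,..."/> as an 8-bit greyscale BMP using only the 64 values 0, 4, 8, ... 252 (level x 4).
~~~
<image width="32" height="32" href="data:image/bmp;base64,Qk02CAAAAAAAADYEAAAoAAAAIAAAACAAAAABAAgAAAAAAAAEAAATCwAAEwsAAAABAAAAAAAAAAAAAAEBAQACAgIAAwMDAAQEBAAFBQUABgYGAAcHBwAICAgACQkJAAoKCgALCwsADAwMAA0NDQAODg4ADw8PABAQEAAREREAEhISABMTEwAUFBQAFRUVABYWFgAXFxcAGBgYABkZGQAaGhoAGxsbABwcHAAdHR0AHh4eAB8fHwAgICAAISEhACIiIgAjIyMAJCQkACUlJQAmJiYAJycnACgoKAApKSkAKioqACsrKwAsLCwALS0tAC4uLgAvLy8AMDAwADExMQAyMjIAMzMzADQ0NAA1NTUANjY2ADc3NwA4ODgAOTk5ADo6OgA7OzsAPDw8AD09PQA+Pj4APz8/AEBAQABBQUEAQkJCAENDQwBEREQARUVFAEZGRgBHR0cASEhIAElJSQBKSkoAS0tLAExMTABNTU0ATk5OAE9PTwBQUFAAUVFRAFJSUgBTU1MAVFRUAFVVVQBWVlYAV1dXAFhYWABZWVkAWlpaAFtbWwBcXFwAXV1dAF5eXgBfX18AYGBgAGFhYQBiYmIAY2NjAGRkZABlZWUAZmZmAGdnZwBoaGgAaWlpAGpqagBra2sAbGxsAG1tbQBubm4Ab29vAHBwcABxcXEAcnJyAHNzcwB0dHQAdXV1AHZ2dgB3d3cAeHh4AHl5eQB6enoAe3t7AHx8fAB9fX0Afn5+AH9/fwCAgIAAgYGBAIKCggCDg4MAhISEAIWFhQCGhoYAh4eHAIiIiACJiYkAioqKAIuLiwCMjIwAjY2NAI6OjgCPj48AkJCQAJGRkQCSkpIAk5OTAJSUlACVlZUAlpaWAJeXlwCYmJgAmZmZAJqamgCbm5sAnJycAJ2dnQCenp4An5+fAKCgoAChoaEAoqKiAKOjowCkpKQApaWlAKampgCnp6cAqKioAKmpqQCqqqoAq6urAKysrACtra0Arq6uAK+vrwCwsLAAsbGxALKysgCzs7MAtLS0ALW1tQC2trYAt7e3ALi4uAC5ubkAurq6ALu7uwC8vLwAvb29AL6+vgC/v78AwMDAAMHBwQDCwsIAw8PDAMTExADFxcUAxsbGAMfHxwDIyMgAycnJAMrKygDLy8sAzMzMAM3NzQDOzs4Az8/PANDQ0ADR0dEA0tLSANPT0wDU1NQA1dXVANbW1gDX19cA2NjYANnZ2QDa2toA29vbANzc3ADd3d0A3t7eAN/f3wDg4OAA4eHhAOLi4gDj4+MA5OTkAOXl5QDm5uYA5+fnAOjo6ADp6ekA6urqAOvr6wDs7OwA7e3tAO7u7gDv7+8A8PDwAPHx8QDy8vIA8/PzAPT09AD19fUA9vb2APf39wD4+PgA+fn5APr6+gD7+/sA/Pz8AP39/QD+/v4A////APj4+Pj4+Pj4+Pj4+Pj4+Pj4+Pj4+Pj4+Pj4+Pj4+Pj49Pj4+Pj4+Pj4+Pj4+Pj4+Pj4+Pj4+Pj09PT09PT4+Pj09PT09PT09PT09PT09PT09PT09PT09PT09PT09PT09PDw8PD09PT09PT09PT09PT09PT09PT09PT09PT09PT08PDw8PDw8PDw8PDw8PDw8PDw8PDw8PDw9PT09PT09PTs7Ozs7Ozs8PDw8PDw8PDw8PDw8PDw8PDw8PDw8PDw9Ozs7Ozs7Ozs7Ozs7Ozs7Ozs7Ozw8PDw8PDw8PDw8PDw6Ojo6Ojo6Ojo7Ozs7Ozs7Ozs7Ozs7Ozs7Ozs8PDw8PDo6Ojo6Ojo6Ojo6Ojo6Ojo6Ojs7Ozs7Ozs7Ozs7Ozs7OTk5OTk5OTk5OTk6Ojo6Ojo6Ojo6Ojo6Ojs7Ozs7Ozs4ODg4ODk5OTk5OTk5OTk5OTk6Ojo6Ojo6Ojo6Ojo6Ojg4ODg4ODg4ODg4ODg5OTk5OTk5OTk5OTo6Ojo6Ojo6Nzc3Nzc3Nzc3ODg4ODg4ODg4ODk5OTk5OTk5OTk5Ojo2NjY2Njc3Nzc3Nzc3Nzg4ODg4ODg4ODg5OTk5OTk5OTU1NjY2NjY2NjY2Nzc3Nzc3Nzc4ODg4ODg4ODg4OTk5NDQ1NTU1NTU1NjY2NjY2Njc3Nzc3Nzc3ODg4ODg4ODgzMzQ0NDQ0NDU1NTU1NTY2NjY2Njc3Nzc3Nzc3Nzg4ODQyMzMzMzM0NDQ0NDU1NTU1NjY2NjY2Njc3Nzc3Nzc3NDExMjIyMjMzMzM0NDQ0NDU1NTU1NjY2NjY2NjY3NzcxLzAwMTExMjIyMjMzMzQ0NDQ0NTU1NTU1NjY2NjY2Ni0uLi8vMDAwMTExMjIyMzMzNDQ0NDQ1NTU1NTU1NjY2KistLS4uLy8wMDAxMTIyMjMzMzM0NDQ0NDU1NTU1NTUoKSorLC0tLi4vLzAwMTEyMjIzMzMzNDQ0NDQ0NDU1NSUmKCkqKyssLS0uLy8wMDExMjIyMjMzMzM0NDQ0NDQ0ISMlJicoKSorLC0tLi8vMDAxMTIyMjIzMzMzMzM0NDQeICIjJCYnKCkqKywtLi4vMDAxMTEyMjIyMjMzMzMzMxocHh8hIiQlJygpKywtLS4vLzAwMTExMTIyMjIyMzMzFhgZGxweICIkJigpKissLS4vLzAwMDExMTEyMjIyMjISExQWFxkcHiEjJScpKissLS4uLy8wMDAxMTExMTIyMg4PDxARFBcaHiEjJicpKissLS4uLy8wMDAwMTExMTExCwoKCgsNERYaHiEkJigpKissLS4uLy8vMDAwMDAxMTEIBwUEBQcMERcbHyIlJygqKywsLS4uLi8vLzAwMDAwMA="/>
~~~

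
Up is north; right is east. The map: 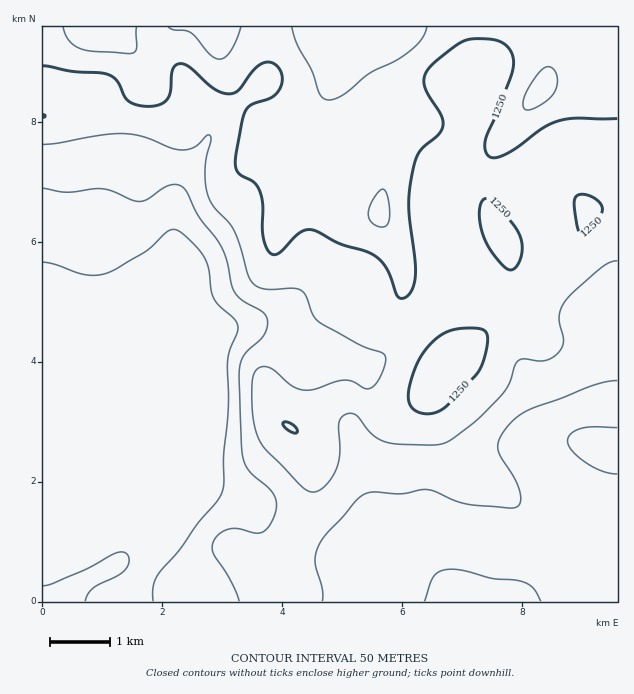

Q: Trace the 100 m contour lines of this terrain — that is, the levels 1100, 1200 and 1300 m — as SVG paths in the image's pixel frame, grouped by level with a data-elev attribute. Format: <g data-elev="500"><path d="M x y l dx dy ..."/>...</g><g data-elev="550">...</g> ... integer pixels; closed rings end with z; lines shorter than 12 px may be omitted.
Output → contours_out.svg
<g data-elev="1100"><path d="M85 601l3-7 6-6 23-12 8-6 4-9-2-7-5-2-7 1-32 18-31 13-9 2"/><path d="M425 601l5-18 4-7 8-5 10-2 14 2 27 8 21 1 10 2 9 6 8 13"/><path d="M43 262l12 2 28 10 11 1 9-1 12-4 30-18 24-21 7-1 12 9 15 16 5 12 3 22 3 9 4 7 15 13 4 6 1 7-8 18-2 12 0 45-4 48-1 36-7 12-17 20-19 27-23 27-4 12 0 13"/></g><g data-elev="1200"><path d="M43 144l16-1 45-8 20-1 18 2 30 12 12 2 11-3 11-11 3-1 2 6-4 15-2 13 2 24 7 14 14 15 6 9 6 16 8 27 4 8 5 5 8 2 28-1 8 2 5 7 7 18 6 7 40 23 22 7 4 3 0 8-5 14-6 9-6 3-4-1-12-7-8-1-9 2-21 7-10 1-12-4-17-15-6-4-9 0-6 6-2 12 0 24 2 17 5 13 7 11 33 34 6 5 6 3 6-1 6-3 7-8 6-9 4-18-1-30 2-5 5-4 9 0 19 22 9 5 12 3 45 0 11-4 16-12 15-13 23-24 5-9 5-17 3-4 6-2 14 2 7 0 8-4 6-5 4-10-4-24 1-8 4-7 9-11 28-24 9-6 7-1"/></g><g data-elev="1300"><path d="M378 226l7 0 4-7-1-20-2-6-3-4-4 3-5 5-6 14 2 9z"/><path d="M525 109l5 1 8-4 9-6 7-7 3-8 0-7-2-6-4-5-4 0-5 2-12 16-7 15 0 6z"/><path d="M63 27l6 13 11 9 12 2 36 3 6-2 2-3 1-22"/><path d="M168 27l5 3 12 0 6 3 18 21 6 4 5 1 6-2 5-6 5-11 5-13"/><path d="M292 27l5 16 15 27 7 23 4 5 6 2 14-5 27-22 25-12 12-8 14-13 6-13"/></g>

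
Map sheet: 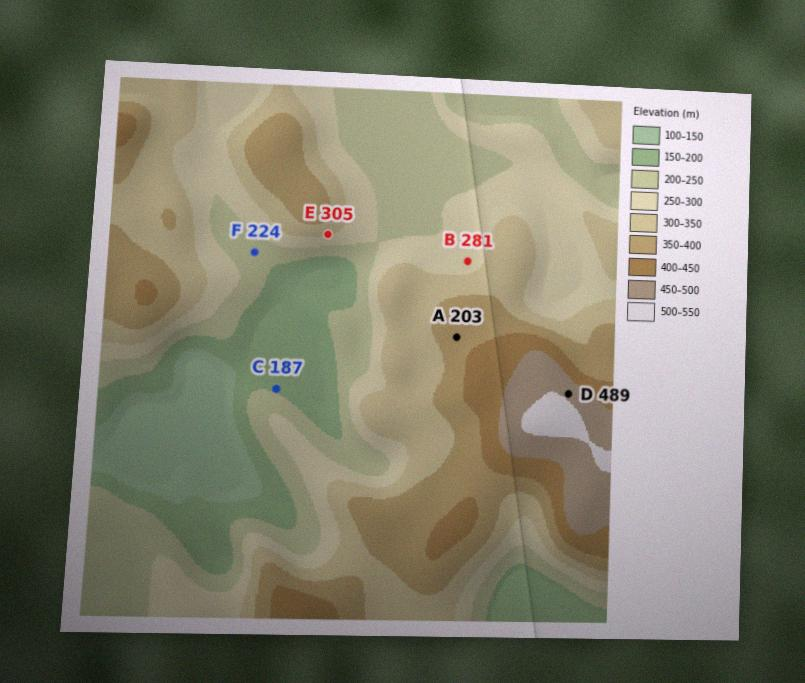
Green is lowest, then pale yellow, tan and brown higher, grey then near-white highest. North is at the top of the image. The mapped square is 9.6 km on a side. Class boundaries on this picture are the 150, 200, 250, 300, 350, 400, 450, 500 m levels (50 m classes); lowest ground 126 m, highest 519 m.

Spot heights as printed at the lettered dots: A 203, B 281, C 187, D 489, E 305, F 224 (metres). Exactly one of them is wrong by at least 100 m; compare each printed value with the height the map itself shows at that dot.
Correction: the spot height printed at A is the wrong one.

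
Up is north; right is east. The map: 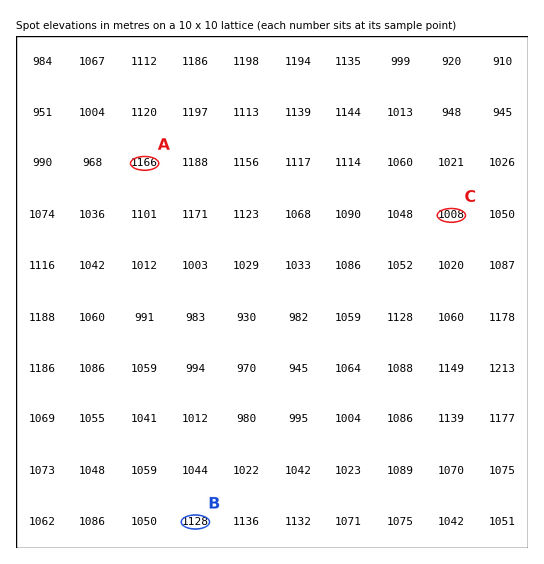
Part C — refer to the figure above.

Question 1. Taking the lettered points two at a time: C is below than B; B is below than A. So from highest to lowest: A B C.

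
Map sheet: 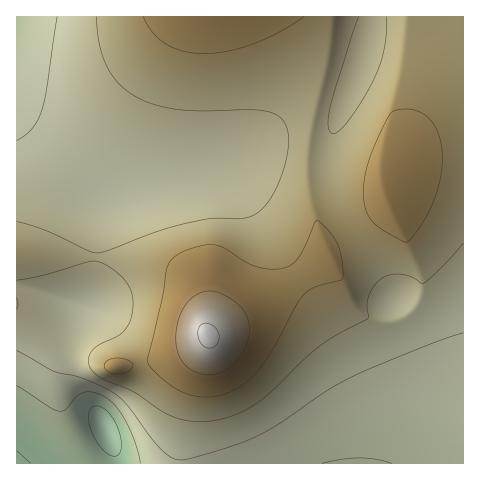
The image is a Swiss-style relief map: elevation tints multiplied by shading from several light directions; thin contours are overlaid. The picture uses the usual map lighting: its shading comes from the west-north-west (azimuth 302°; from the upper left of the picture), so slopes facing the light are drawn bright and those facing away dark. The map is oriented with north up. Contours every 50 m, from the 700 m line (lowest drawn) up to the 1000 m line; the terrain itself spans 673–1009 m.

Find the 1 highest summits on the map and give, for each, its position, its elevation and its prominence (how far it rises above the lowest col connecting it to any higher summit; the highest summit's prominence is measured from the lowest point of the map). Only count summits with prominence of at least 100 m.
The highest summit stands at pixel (207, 334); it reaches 1009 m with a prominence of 336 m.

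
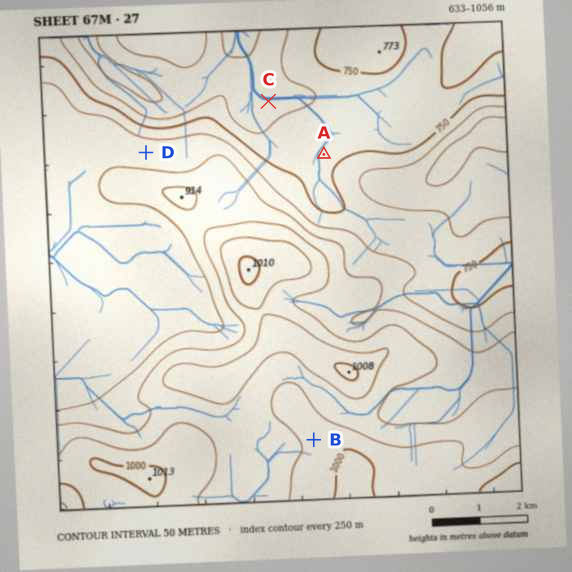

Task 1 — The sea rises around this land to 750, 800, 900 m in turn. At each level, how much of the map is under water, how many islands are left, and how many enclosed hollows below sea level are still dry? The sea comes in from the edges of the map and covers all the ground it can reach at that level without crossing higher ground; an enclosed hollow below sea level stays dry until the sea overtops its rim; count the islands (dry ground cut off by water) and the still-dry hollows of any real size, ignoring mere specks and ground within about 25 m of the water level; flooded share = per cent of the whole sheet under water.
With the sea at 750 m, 20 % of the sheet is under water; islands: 0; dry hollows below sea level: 0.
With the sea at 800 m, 32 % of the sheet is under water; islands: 0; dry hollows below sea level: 0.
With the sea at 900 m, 68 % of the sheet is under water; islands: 0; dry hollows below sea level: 0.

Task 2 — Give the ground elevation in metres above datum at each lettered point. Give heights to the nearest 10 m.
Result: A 730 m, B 960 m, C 680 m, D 820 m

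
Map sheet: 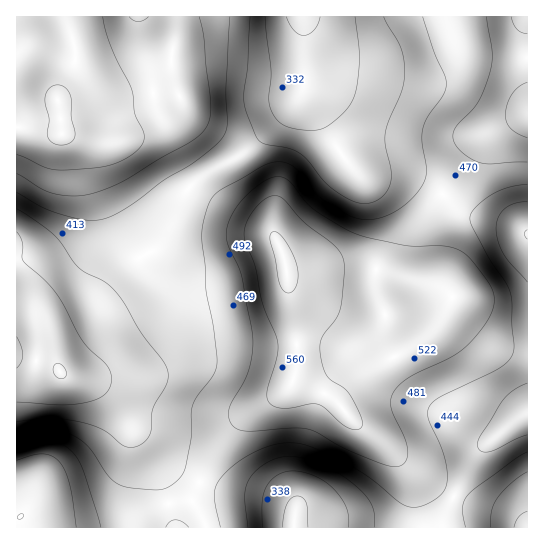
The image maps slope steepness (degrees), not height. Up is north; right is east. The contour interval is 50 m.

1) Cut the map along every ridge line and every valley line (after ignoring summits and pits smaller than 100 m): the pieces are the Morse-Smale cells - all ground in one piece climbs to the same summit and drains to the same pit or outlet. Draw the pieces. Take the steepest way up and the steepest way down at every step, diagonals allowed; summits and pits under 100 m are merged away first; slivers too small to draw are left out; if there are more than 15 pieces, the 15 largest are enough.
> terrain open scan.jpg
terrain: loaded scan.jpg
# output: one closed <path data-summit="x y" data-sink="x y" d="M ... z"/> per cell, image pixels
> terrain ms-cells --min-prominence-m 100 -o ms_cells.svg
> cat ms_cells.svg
<path data-summit="286 270" data-sink="294 527" d="M443 195l-11 12-11 26 0 24 4 16 9 11 18 13-15 28-10 11-18 13-55 30-14 15-2 9-24-15-21-7-11 12-37 23-14 14-16 23-22 42-1 7 8 11 6 15 236 0 5-18 28-53 12-14 28-23 13-7 0-179-25-11-36-8-13-8z"/><path data-summit="286 270" data-sink="17 354" d="M189 188l-8 11-16 38-6 9-32 21-32 36-34 18-9 10 0 19 7 20 10 7 30 10 17 15 39 64 15 38 7-3 15 0 19-42 20-29 14-14 42-27 6-8 4-16-2-47-7-31-3-25-8-21-10-12-36-16z"/><path data-summit="286 270" data-sink="302 17" d="M303 87l-8 16-36 37-24 19-34 18-12 12 42 24 36 16 8 8 10 25 3 25 7 31 2 47-4 16 21 7 24 15 2-9 14-15 67-38 11-10 11-14 9-20-24-19-7-21 0-24 3-10 8-16 11-13-17-11-15-6-14-2-32 1-8-4-20-23-20-38-10-14z"/><path data-summit="58 101" data-sink="302 17" d="M302 16l-285 0-1 110 3 2 35 3 51 12 29-6 20 2 10 8 17 34 8 7 24-19 22-10 14-10 39-38 12-16 4-9 0-60z"/><path data-summit="527 114" data-sink="302 17" d="M527 16l-224 0 1 75 33 58 20 23 8 4 41 0 20 7 17 10 17-16 12-18 7-14 10-12 25-13 14-5z"/><path data-summit="58 101" data-sink="17 354" d="M18 127l-2 0 0 230 31 6 10 5-5-18 0-19 3-5 40-23 32-36 32-21 16-28 13-31-7-6-17-34-10-8-20-2-29 6-51-12z"/><path data-summit="21 517" data-sink="17 354" d="M21 357l-5 1 1 170 92 0 16-4 26-15 18-6-6-21-8-16-35-59-17-18-13-6-21-6-18-13z"/><path data-summit="527 527" data-sink="294 527" d="M527 413l-17 11-23 19-12 14-28 53-4 12 0 6 85-1z"/><path data-summit="527 114" data-sink="294 527" d="M527 116l-13 4-25 13-10 12-7 14-12 18-17 17 11 13 13 8 36 8 24 10z"/><path data-summit="21 517" data-sink="302 17" d="M169 504l-18 5-26 15-16 3 65 1 1-5z"/><path data-summit="286 270" data-sink="302 17" d="M189 500l-12 1-8 4 6 22 30 1 0-3-5-12z"/>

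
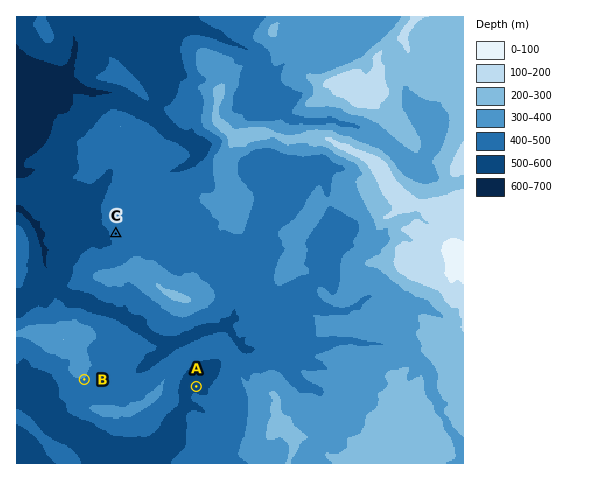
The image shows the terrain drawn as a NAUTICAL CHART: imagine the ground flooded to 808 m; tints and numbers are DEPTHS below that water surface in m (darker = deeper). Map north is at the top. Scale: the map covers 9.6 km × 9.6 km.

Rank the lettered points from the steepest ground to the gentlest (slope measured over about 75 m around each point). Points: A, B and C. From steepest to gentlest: B C A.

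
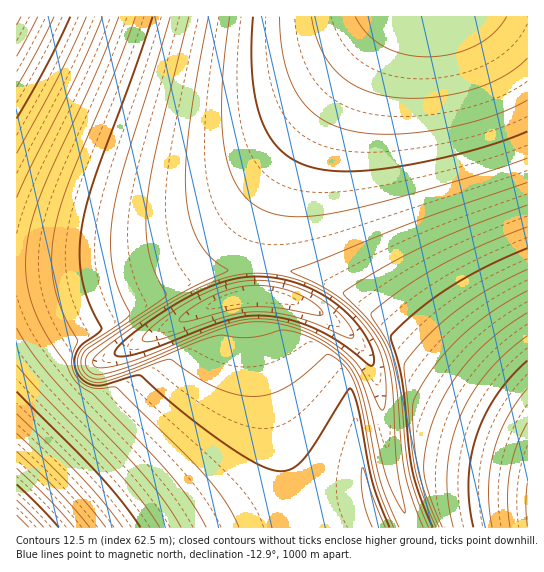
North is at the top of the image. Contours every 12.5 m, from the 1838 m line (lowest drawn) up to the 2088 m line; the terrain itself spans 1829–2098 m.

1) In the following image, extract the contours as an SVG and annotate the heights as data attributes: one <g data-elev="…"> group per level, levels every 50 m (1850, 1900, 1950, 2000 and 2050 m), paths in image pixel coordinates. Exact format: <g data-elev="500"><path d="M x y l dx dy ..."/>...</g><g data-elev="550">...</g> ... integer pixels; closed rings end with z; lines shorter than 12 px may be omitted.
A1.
<g data-elev="1850"><path d="M182 322l-3-1 3-6 24-16 22-9 22-4 20 0 21 5 22 11 10 11-1 2-4 0-40-7-28-1-17 2z"/><path d="M527 58l-12 11-14 9-16 7-19 6-21 5-22 2-20 0-18-2-15-4-13-5-12-8-10-9-8-10-7-13-5-14-4-16"/></g><g data-elev="1900"><path d="M527 182l-110 39-126 50 34 17 22 15 20 20 15 23 6 15 3 18 5 82 9 46 0 6-8-12-10-21-19-79-10-27-7-11-12-11-14-10-16-9-16-6-18-4-17-1-16 1-31 10-84 34-25 7-9 0-6-5-2-6 2-6 4-6 76-50 61-31-17-12-12-16-9-21-4-26 0-30 3-38 8-50 11-60"/></g><g data-elev="1950"><path d="M239 527l-13-24-20-26-24-26-64-62-4-2-13 2-10-1-8-4-6-6-4-8-1-9 1-8 5-12-16-30-8-25-2-19 0-18 3-20 6-23 11-32 41-97 22-60"/><path d="M385 527l-13-32-9-27-1 0-1 14 2 16 4 15 5 14"/><path d="M527 269l-38 20-34 22-28 26-22 26-1 11 11 93 7 27 14 33"/></g><g data-elev="2000"><path d="M140 527l-18-25-23-27-82-83"/><path d="M527 361l-16 16-15 18-11 20-9 22-5 21-2 23 0 22 4 24"/><path d="M17 118l30-53 23-48"/></g><g data-elev="2050"><path d="M74 527l-25-28-32-31"/></g>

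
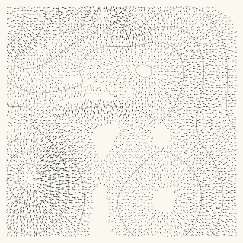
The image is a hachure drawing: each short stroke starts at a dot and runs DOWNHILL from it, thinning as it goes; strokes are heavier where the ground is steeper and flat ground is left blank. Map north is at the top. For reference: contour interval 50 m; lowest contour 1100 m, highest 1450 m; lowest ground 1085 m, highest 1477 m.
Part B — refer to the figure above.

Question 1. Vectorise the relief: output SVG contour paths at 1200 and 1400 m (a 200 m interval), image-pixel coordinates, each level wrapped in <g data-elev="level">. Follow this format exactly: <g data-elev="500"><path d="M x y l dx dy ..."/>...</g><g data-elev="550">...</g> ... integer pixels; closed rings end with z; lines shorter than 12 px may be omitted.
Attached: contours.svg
<g data-elev="1200"><path d="M211 236l10-22 2-23-6-23-16-25-4-12 0-13 6-32 1-16-3-17-6-13-11-10-14-4-12 2-18 8-8 2-10 0-12-4-6-3 11-9 3-4 0-4-6-4-12-1-5 2-2 6 0 5 5 8-1 2-18 8-37 25-13 3-11-1-4-3 1-5 21-22 7-11 2-9-1-10"/></g><g data-elev="1400"><path d="M29 206l9-1 7-6 5-9 1-11-3-11-6-9-8-6-9-2-8 2-6 6-3 8-1 11 2 10 5 9 7 6z"/></g>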